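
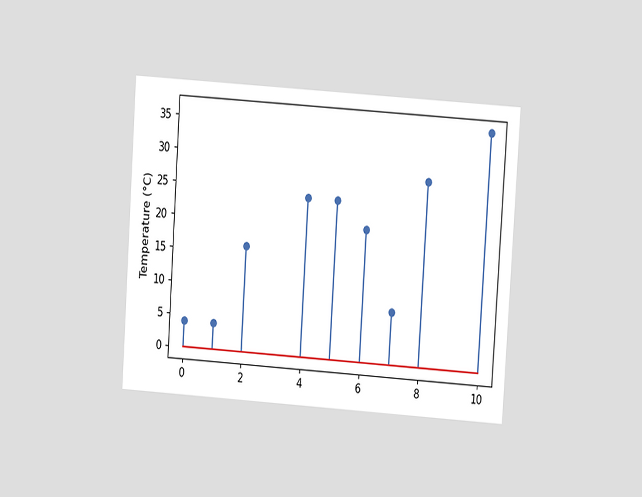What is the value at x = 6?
20°C

The chart is tilted about 4° clockwise and viewed at a slight angle. The stem at x=6 reaches 20°C.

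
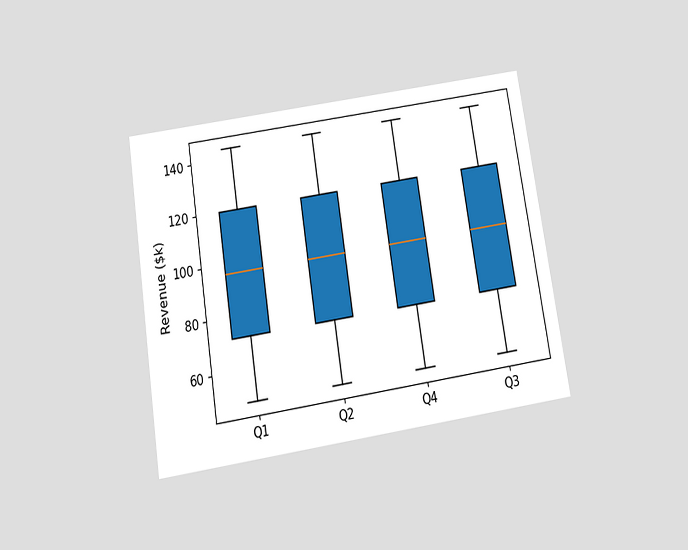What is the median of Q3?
$96k

The chart is tilted about 9° counter-clockwise and viewed slightly from below. The median line in the Q3 box sits at $96k.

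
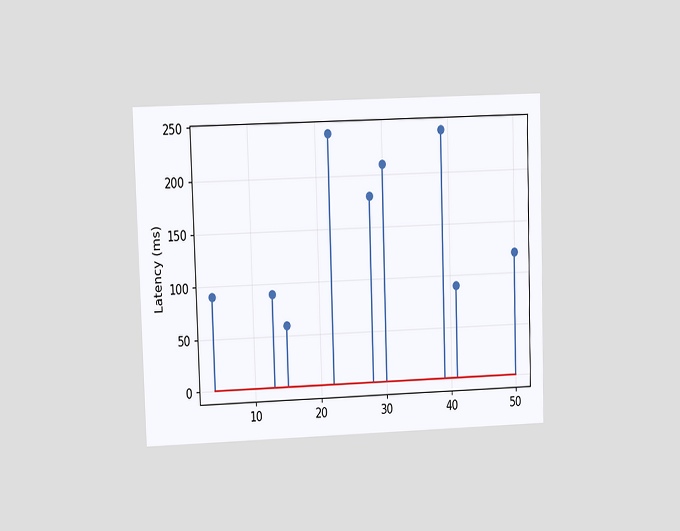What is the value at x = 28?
180ms

The chart is viewed at a slight angle. The stem at x=28 reaches 180ms.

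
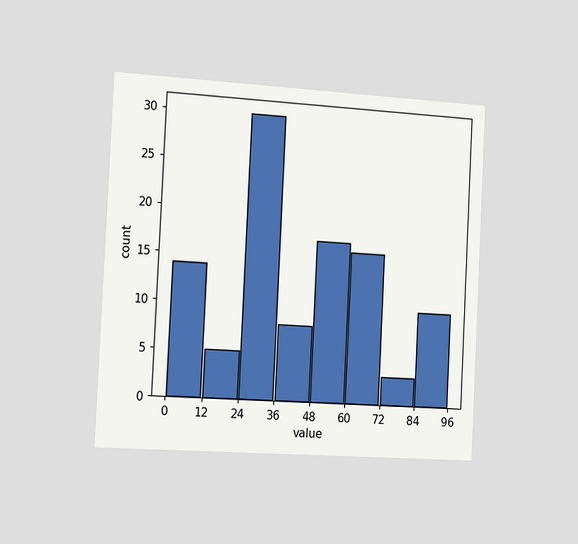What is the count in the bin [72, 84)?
3

The chart is tilted about 3° clockwise and viewed slightly from the left. The [72, 84) bin has height 3.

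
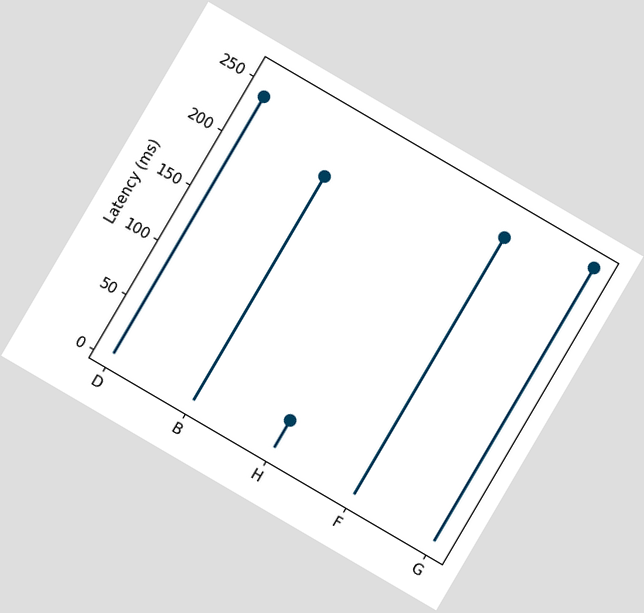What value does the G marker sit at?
The chart is tilted about 30° clockwise. The G marker sits at 255ms.

255ms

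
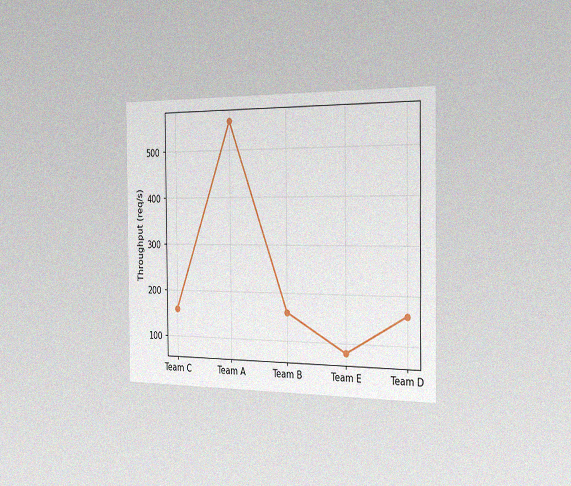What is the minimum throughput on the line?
80req/s

The chart is viewed slightly from the right, with some photo noise. The lowest point is at Team E, and reading across to the y-axis gives 80req/s.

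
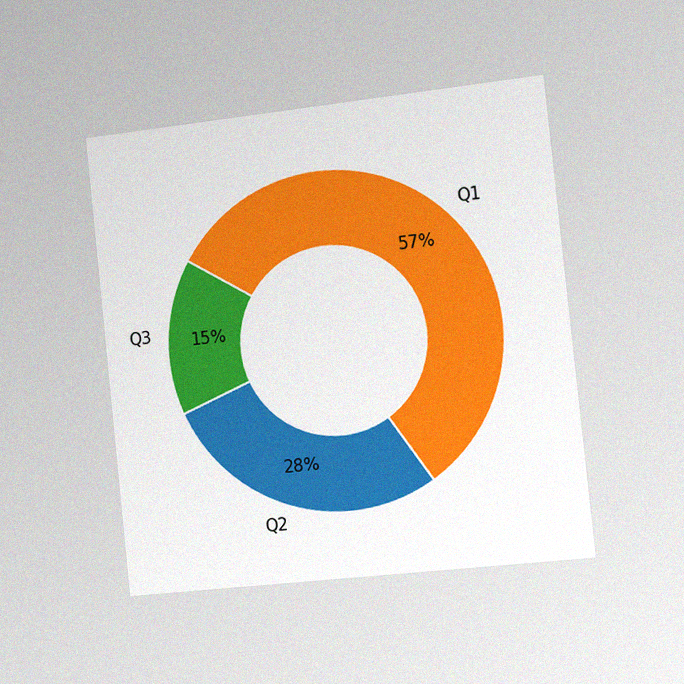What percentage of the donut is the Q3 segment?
The chart is tilted about 6° counter-clockwise and viewed slightly from the right, with some photo noise. The Q3 segment takes up 15% of the ring.

15%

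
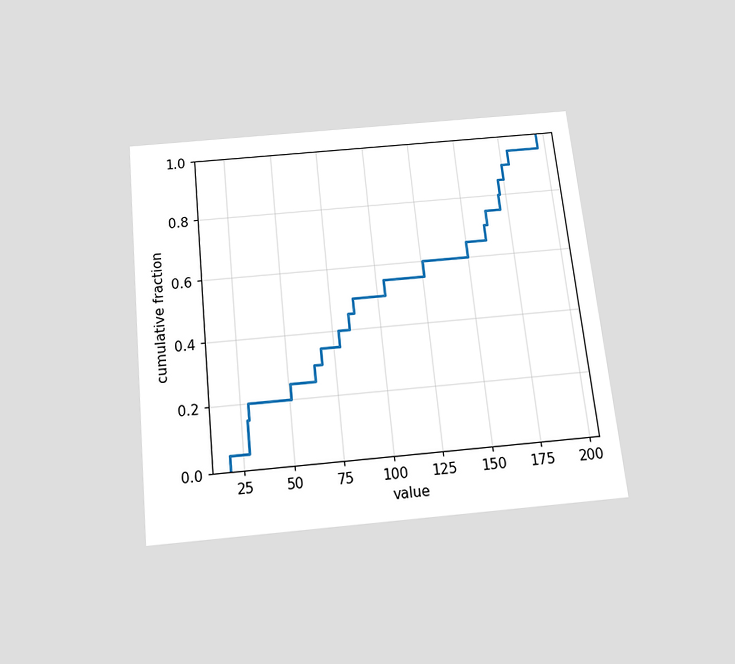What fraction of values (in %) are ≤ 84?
45%

The chart is tilted about 6° counter-clockwise and viewed slightly from below. At x=84 the ECDF step is at 45%.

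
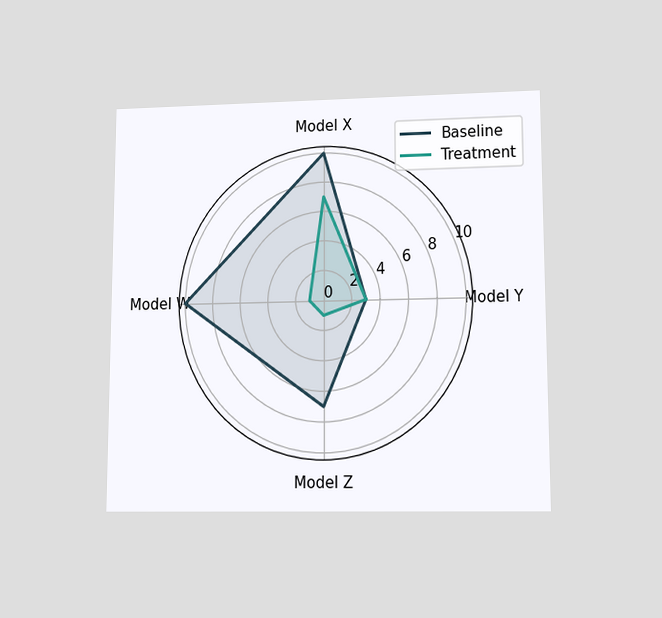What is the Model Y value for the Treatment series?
The chart is viewed at a slight angle. On the Model Y axis, Treatment reaches 3.

3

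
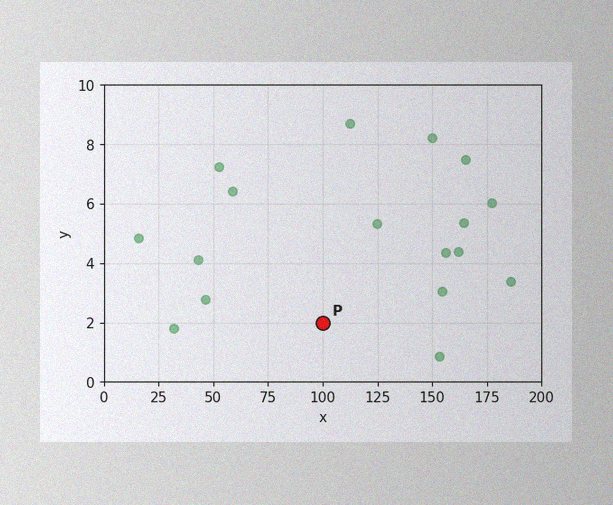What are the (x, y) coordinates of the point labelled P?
The image has some photo noise and uneven lighting. Following the gridlines from P to each axis, P sits at (100, 2).

(100, 2)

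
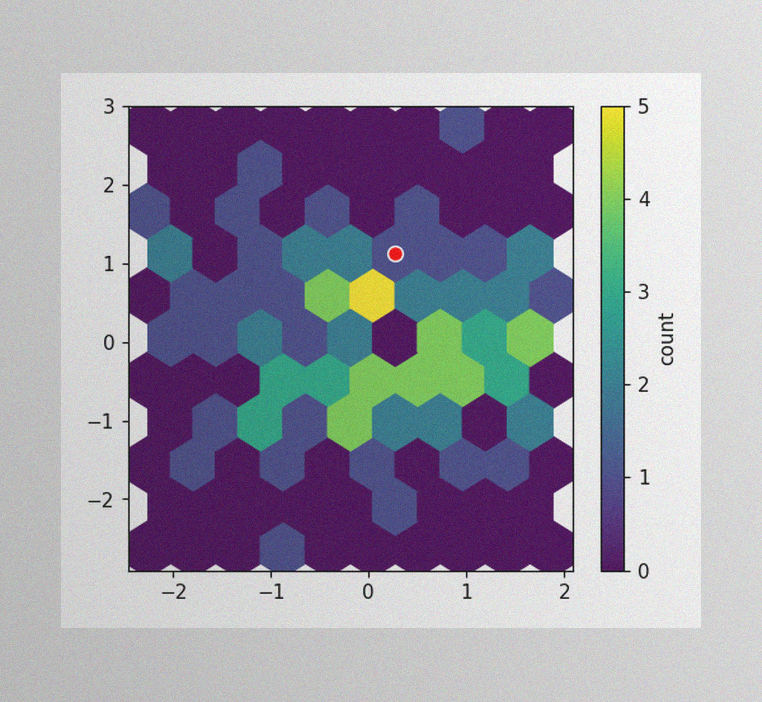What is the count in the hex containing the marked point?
1

The image has some photo noise and uneven lighting. The marked hex reads 1 on the colorbar.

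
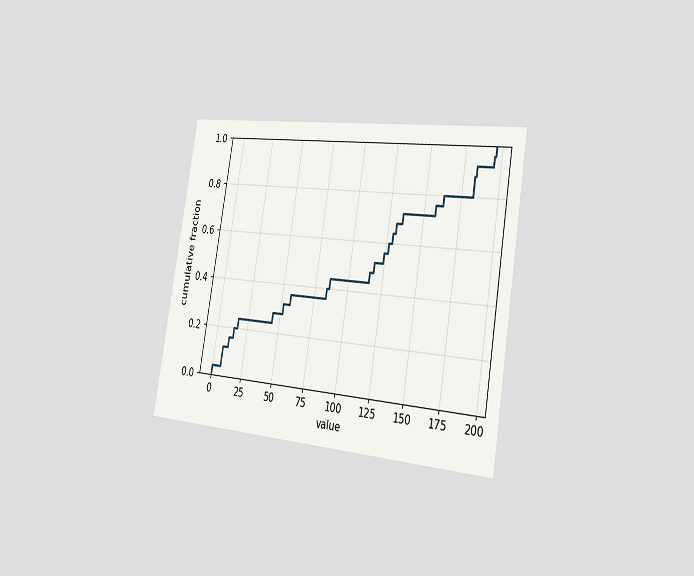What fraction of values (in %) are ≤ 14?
The chart is tilted about 9° clockwise and viewed slightly from the right. At x=14 the ECDF step is at 20%.

20%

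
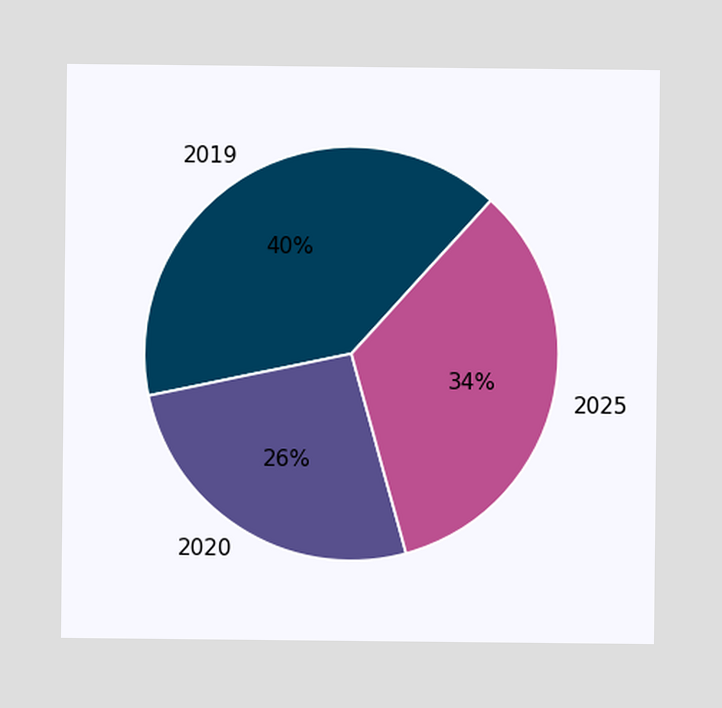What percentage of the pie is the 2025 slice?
34%

The 2025 slice takes up 34% of the pie.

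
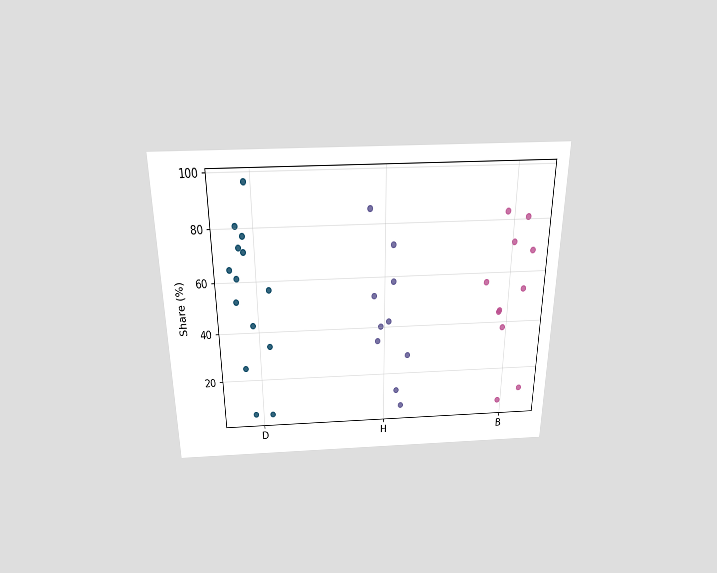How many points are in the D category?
The chart is viewed slightly from above. Counting the markers in the D column gives 14.

14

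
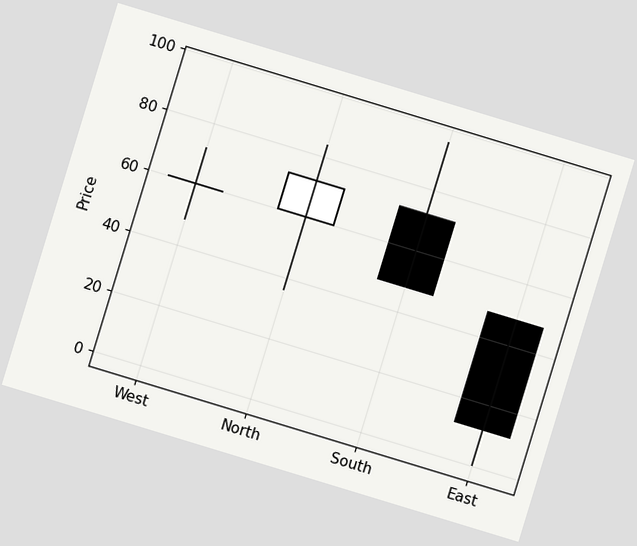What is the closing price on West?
The chart is tilted about 17° clockwise. The West candle closes at 60.

60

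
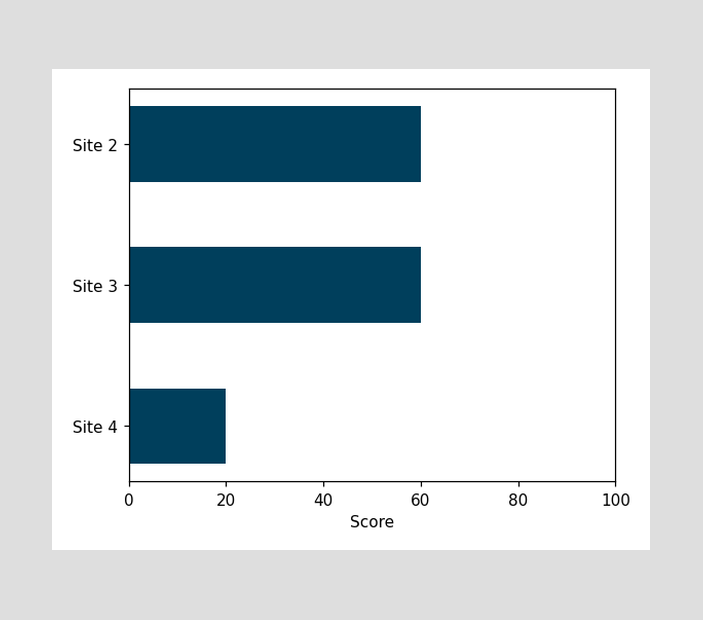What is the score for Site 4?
Reading along the chart's x-axis, the Site 4 bar reaches 20.

20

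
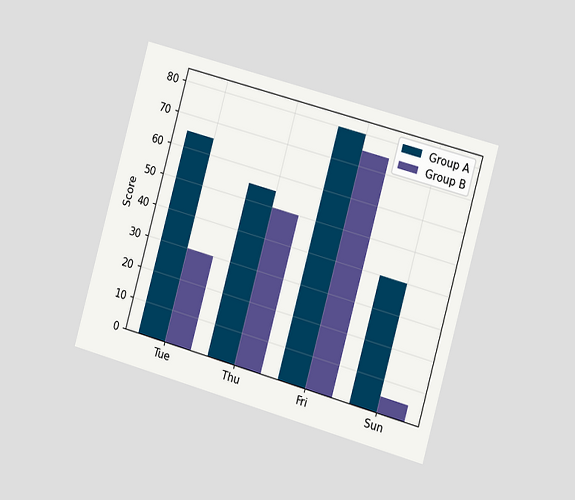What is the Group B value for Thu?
50

The chart is tilted about 16° clockwise and viewed at a slight angle. The Group B bar at Thu reaches 50 on the y-axis.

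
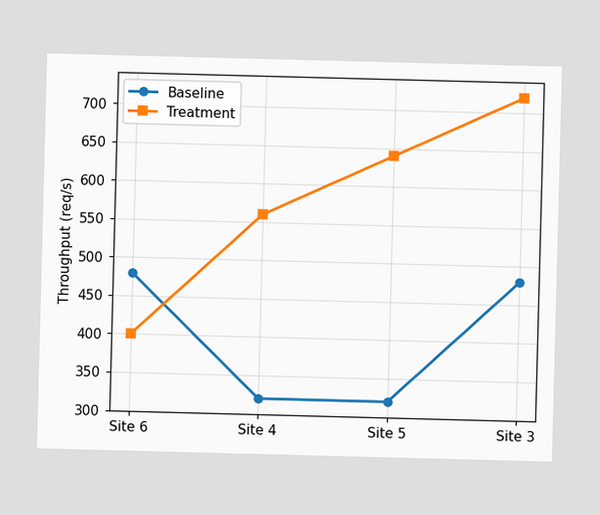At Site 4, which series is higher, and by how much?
Treatment, by 240req/s

At Site 4, Treatment sits above the other line by 240req/s.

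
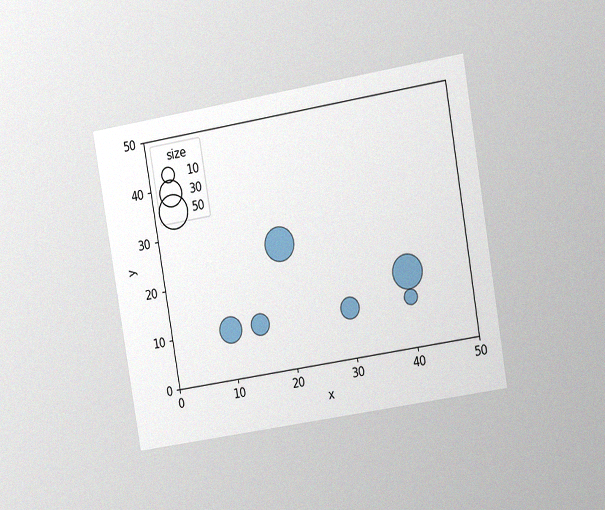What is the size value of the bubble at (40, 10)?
10

The chart is tilted about 10° counter-clockwise and viewed slightly from the right, with some photo noise. Matching the bubble at (40, 10) against the size legend gives 10.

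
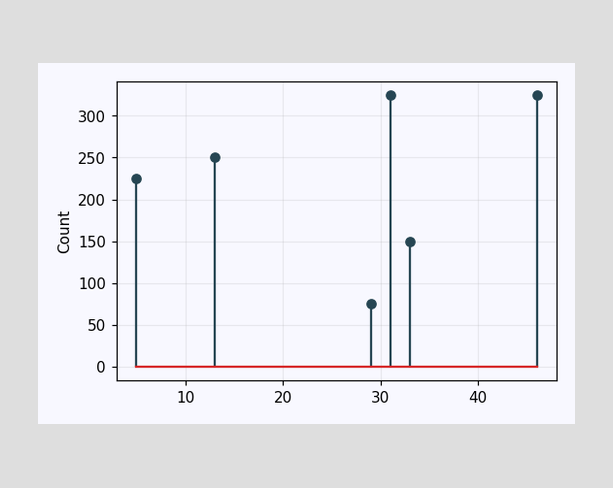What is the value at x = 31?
The stem at x=31 reaches 325.

325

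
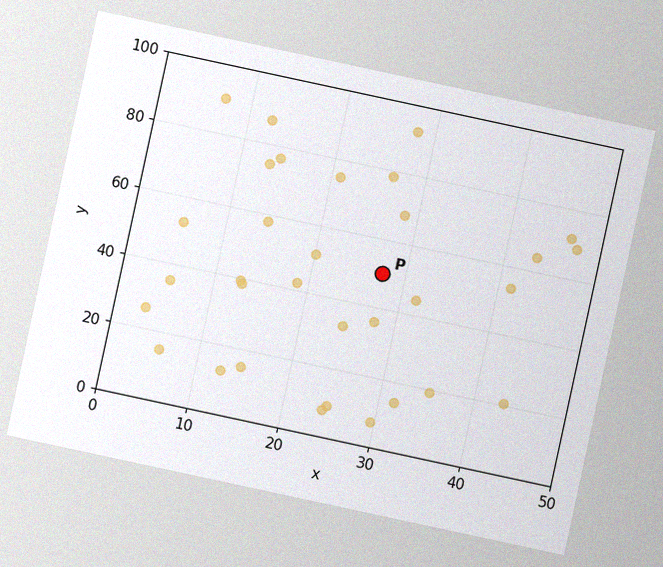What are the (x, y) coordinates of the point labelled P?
The chart is tilted about 12° clockwise, with some photo noise. Following the gridlines from P to each axis, P sits at (27.5, 50).

(27.5, 50)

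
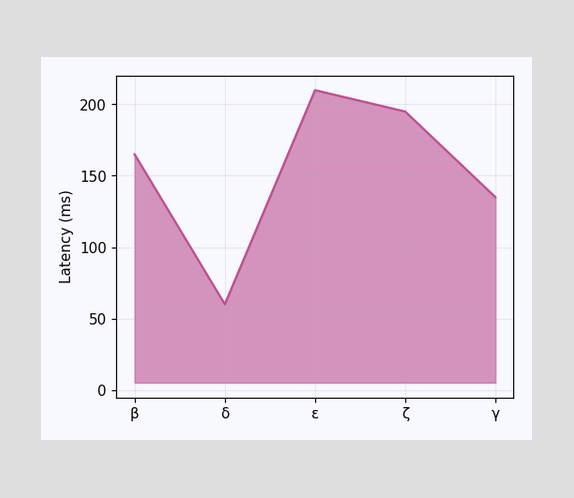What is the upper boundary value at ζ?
195ms

At ζ the upper boundary is at 195ms.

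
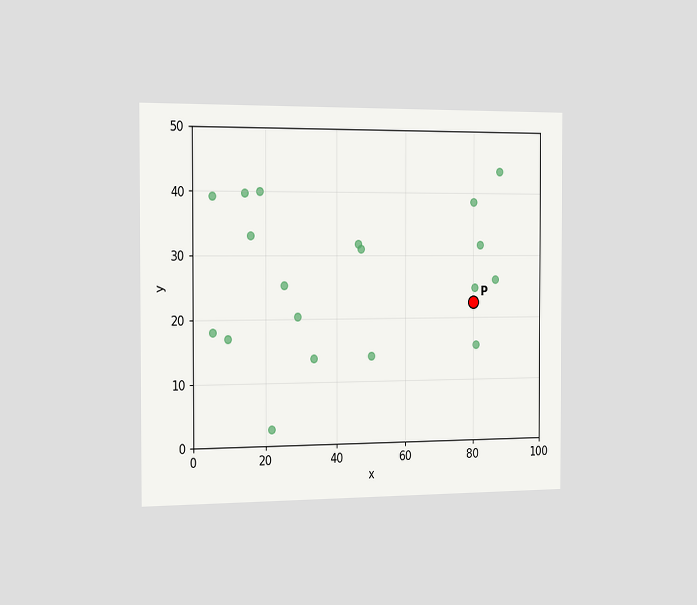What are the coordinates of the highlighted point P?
The chart is viewed slightly from the left. Following the gridlines from P to each axis, P sits at (80, 22.5).

(80, 22.5)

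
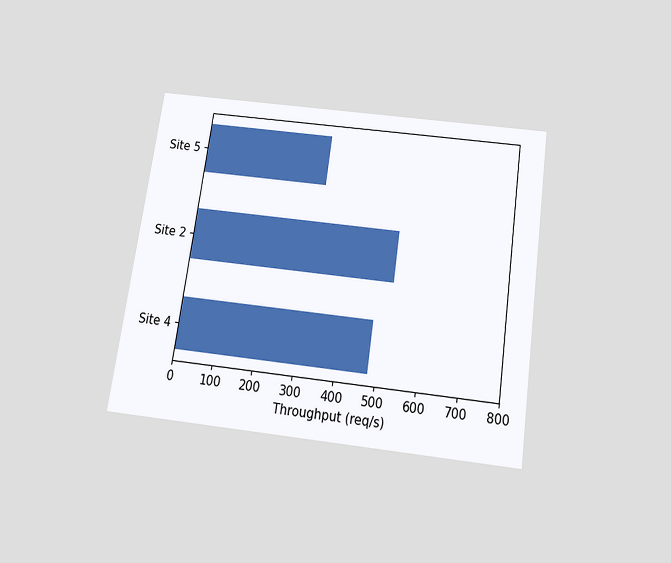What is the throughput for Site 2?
The chart is tilted about 8° clockwise and viewed slightly from below. Reading along the chart's x-axis, the Site 2 bar reaches 520req/s.

520req/s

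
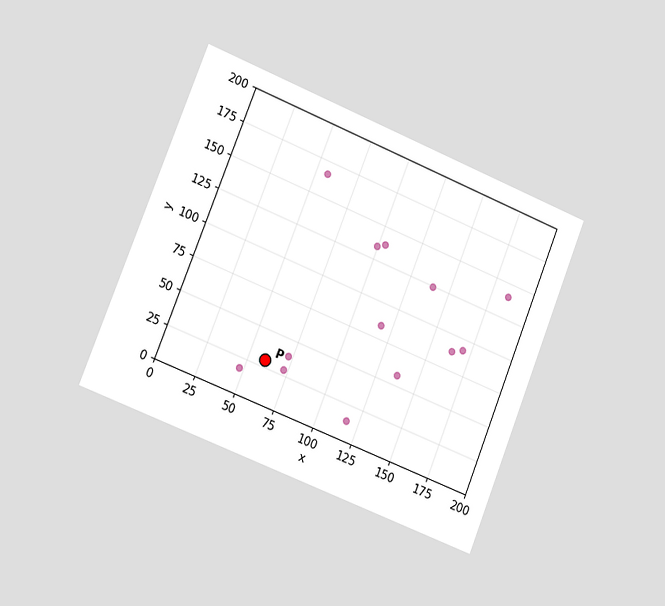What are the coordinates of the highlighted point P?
(60, 30)

The chart is tilted about 22° clockwise and viewed slightly from the left. Following the gridlines from P to each axis, P sits at (60, 30).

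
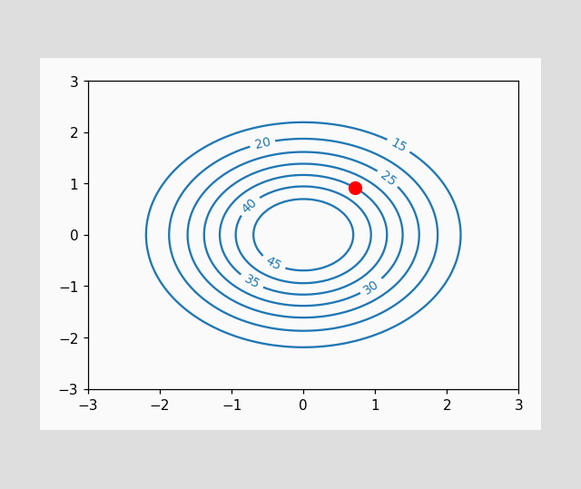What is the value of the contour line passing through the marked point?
The marked point sits on the contour labelled 35.

35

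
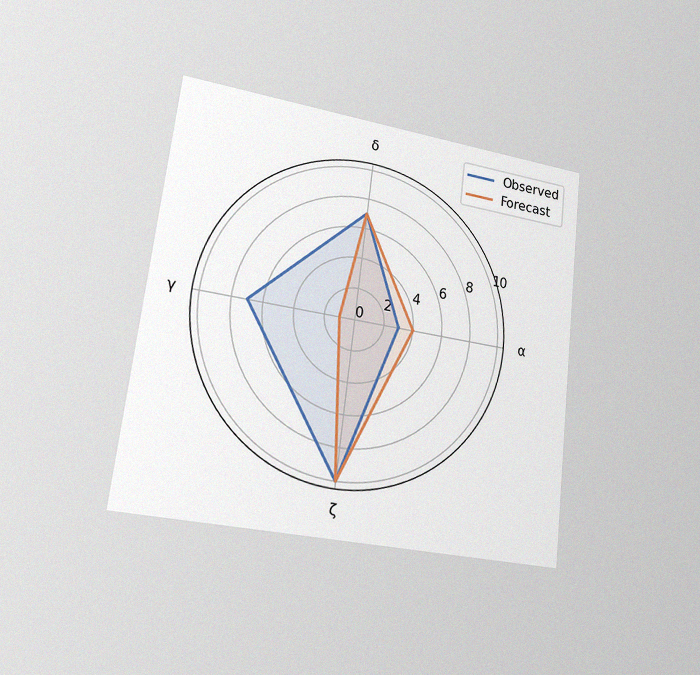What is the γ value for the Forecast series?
The chart is tilted about 7° clockwise and viewed slightly from the left, with some photo noise. On the γ axis, Forecast reaches 1.

1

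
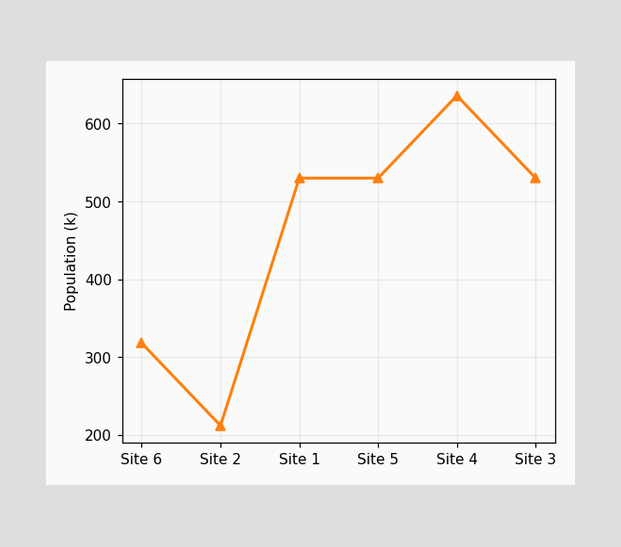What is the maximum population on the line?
The highest point is at Site 4, and reading across to the y-axis gives 636k.

636k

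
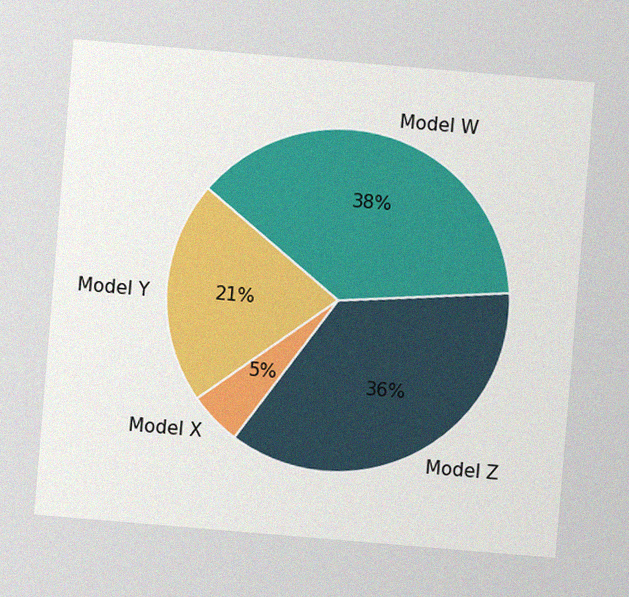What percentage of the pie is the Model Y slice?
The chart is tilted about 5° clockwise, with some photo noise. The Model Y slice takes up 21% of the pie.

21%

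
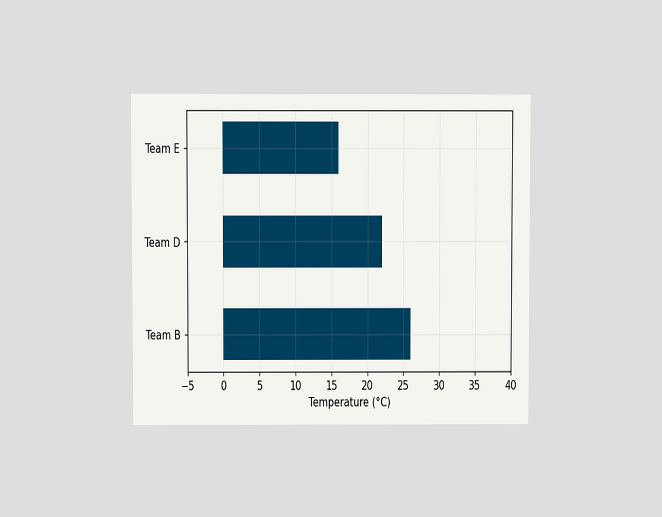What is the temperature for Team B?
26°C

The chart is viewed at a slight angle. Reading along the chart's x-axis, the Team B bar reaches 26°C.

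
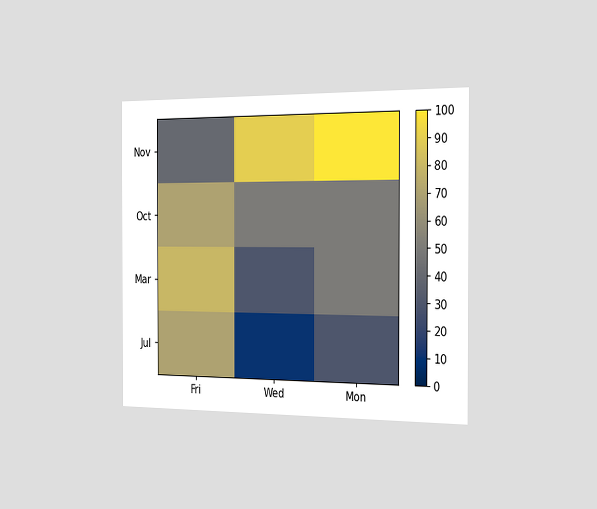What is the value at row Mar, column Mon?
50

The chart is viewed slightly from the right. Matching cell (Mar, Mon) against the colorbar gives 50.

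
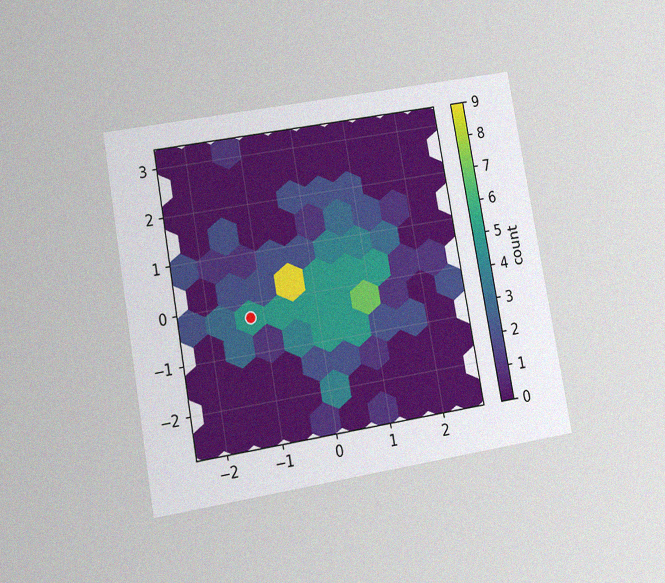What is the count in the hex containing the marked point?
The chart is tilted about 10° counter-clockwise and viewed at a slight angle, with some photo noise. The marked hex reads 5 on the colorbar.

5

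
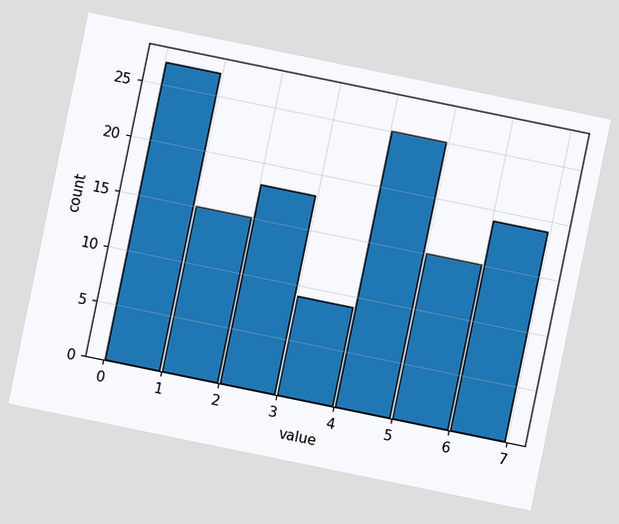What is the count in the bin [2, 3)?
18

The chart is tilted about 12° clockwise. The [2, 3) bin has height 18.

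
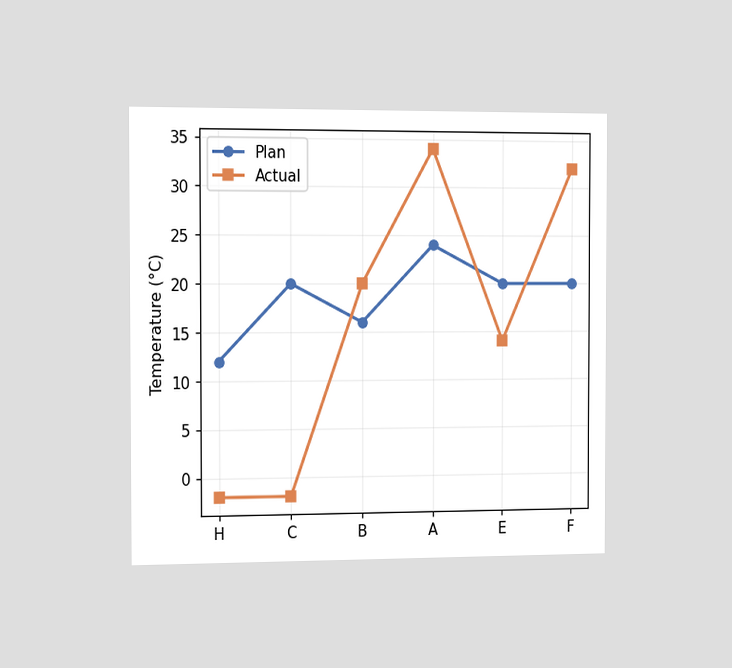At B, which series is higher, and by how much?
Actual, by 4°C

The chart is viewed slightly from the left. At B, Actual sits above the other line by 4°C.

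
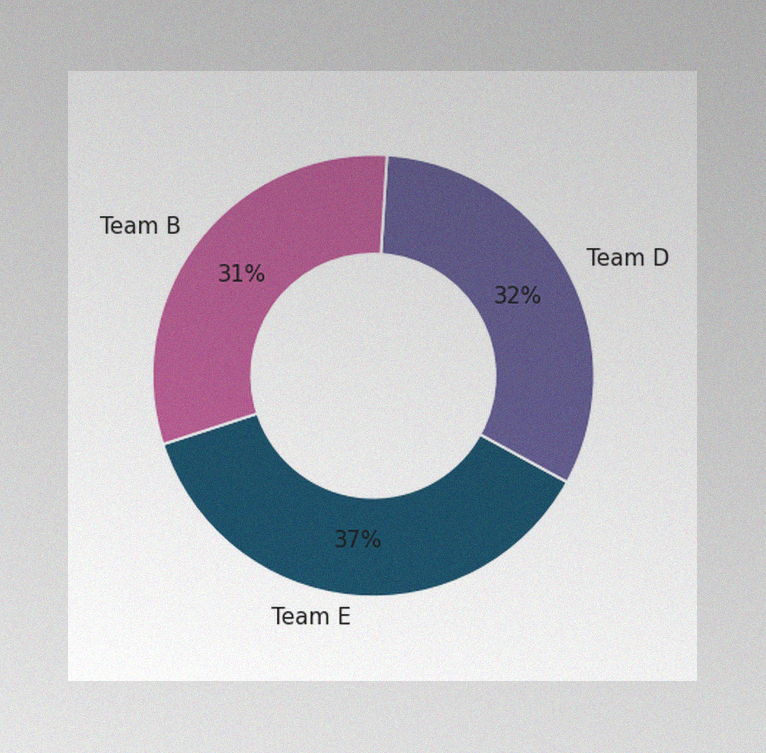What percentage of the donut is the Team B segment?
31%

The image has some photo noise and uneven lighting. The Team B segment takes up 31% of the ring.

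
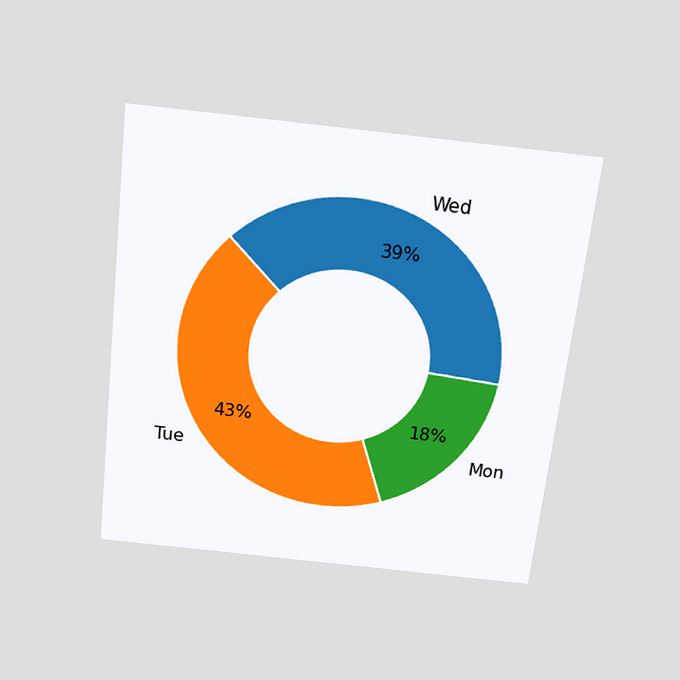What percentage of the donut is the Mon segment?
18%

The chart is tilted about 6° clockwise and viewed slightly from above. The Mon segment takes up 18% of the ring.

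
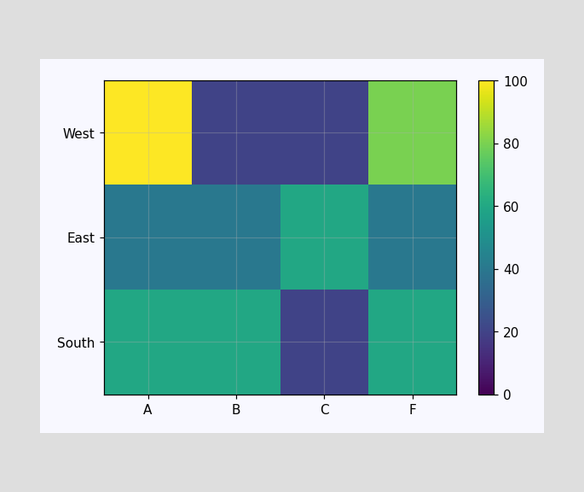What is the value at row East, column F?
40

Matching cell (East, F) against the colorbar gives 40.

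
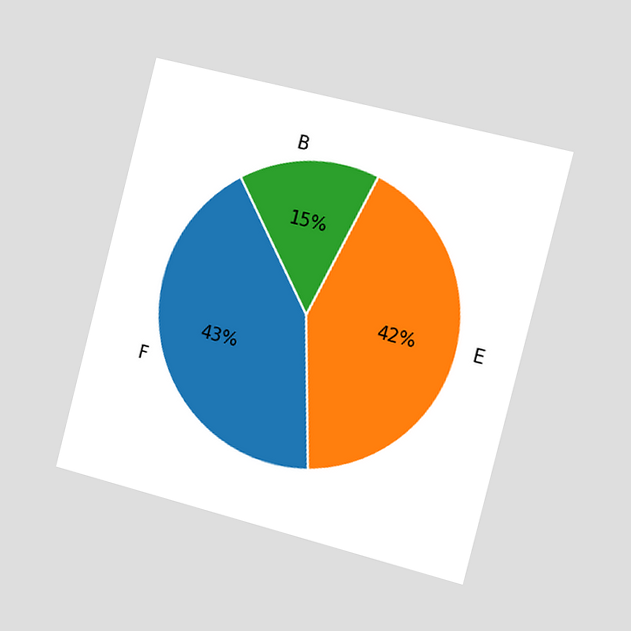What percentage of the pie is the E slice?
42%

The chart is tilted about 14° clockwise and viewed slightly from the right. The E slice takes up 42% of the pie.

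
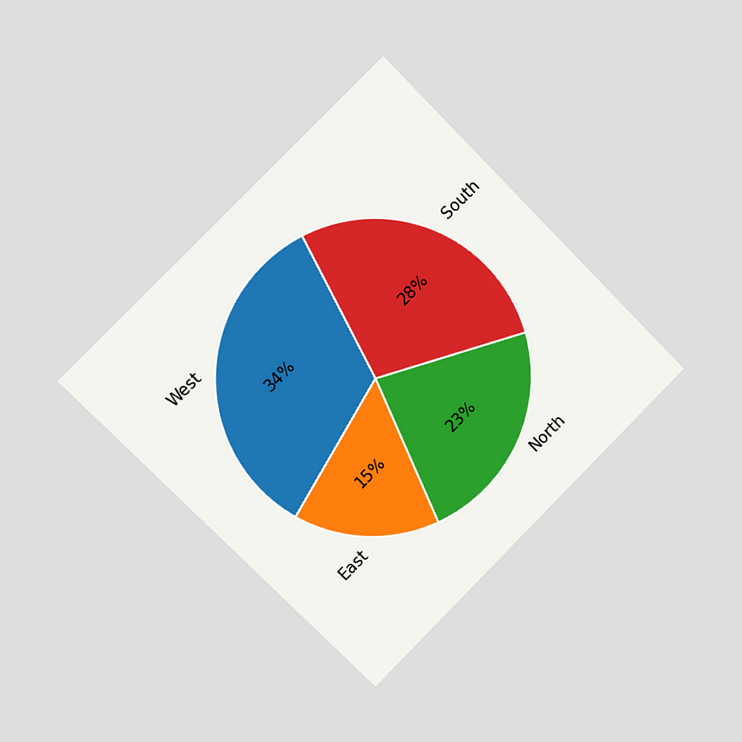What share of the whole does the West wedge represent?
34%

The chart is tilted about 45° counter-clockwise and viewed slightly from the left. The West slice takes up 34% of the pie.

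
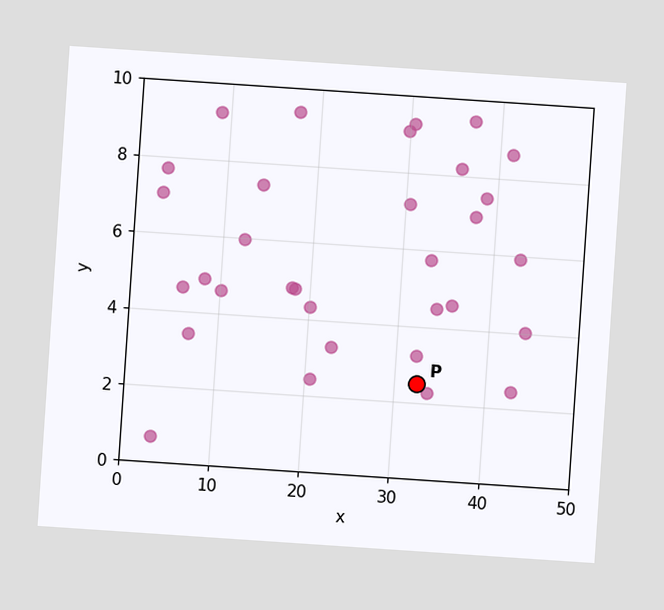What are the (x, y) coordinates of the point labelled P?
The chart is tilted about 4° clockwise. Following the gridlines from P to each axis, P sits at (32.5, 2.5).

(32.5, 2.5)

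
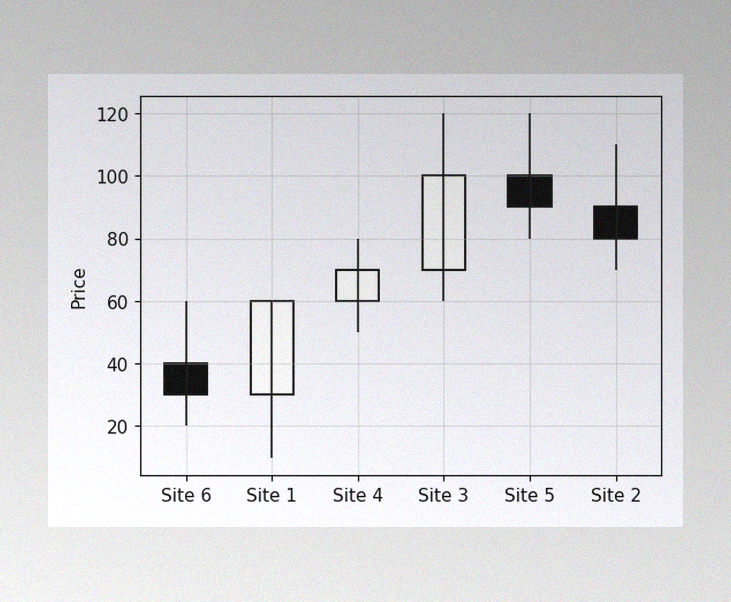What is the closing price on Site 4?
70

The image has some photo noise and uneven lighting. The Site 4 candle closes at 70.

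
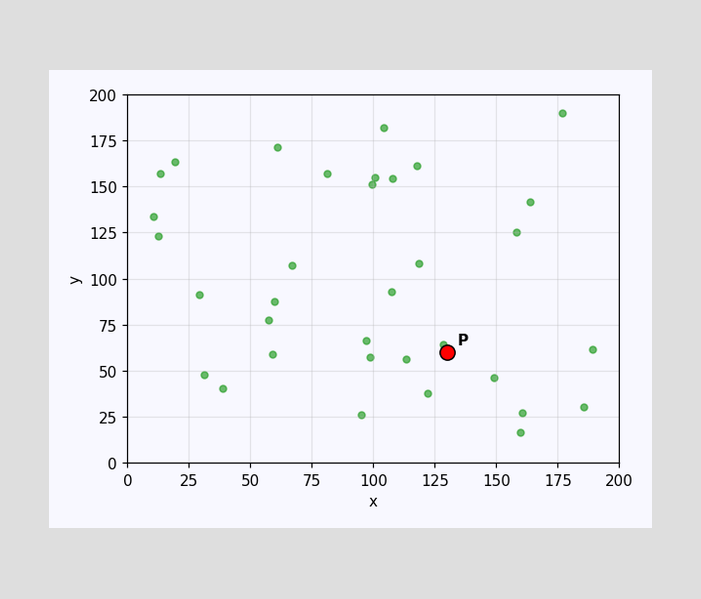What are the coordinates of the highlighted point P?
(130, 60)

Following the gridlines from P to each axis, P sits at (130, 60).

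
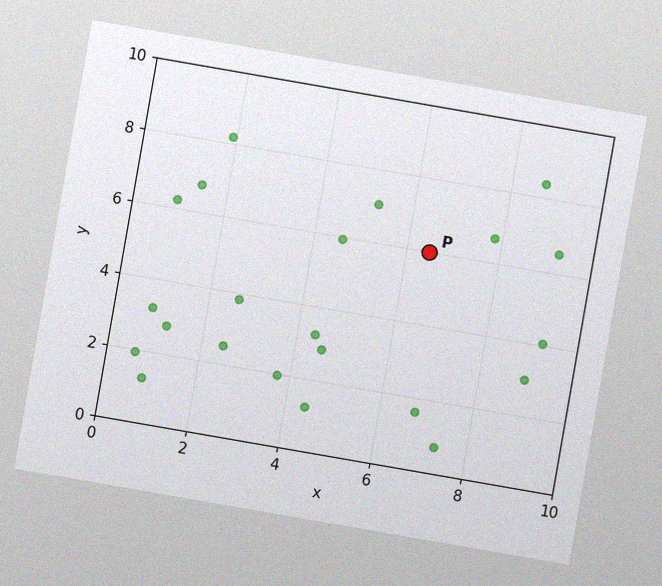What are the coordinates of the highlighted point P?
(6.5, 6)

The chart is tilted about 10° clockwise, with some photo noise. Following the gridlines from P to each axis, P sits at (6.5, 6).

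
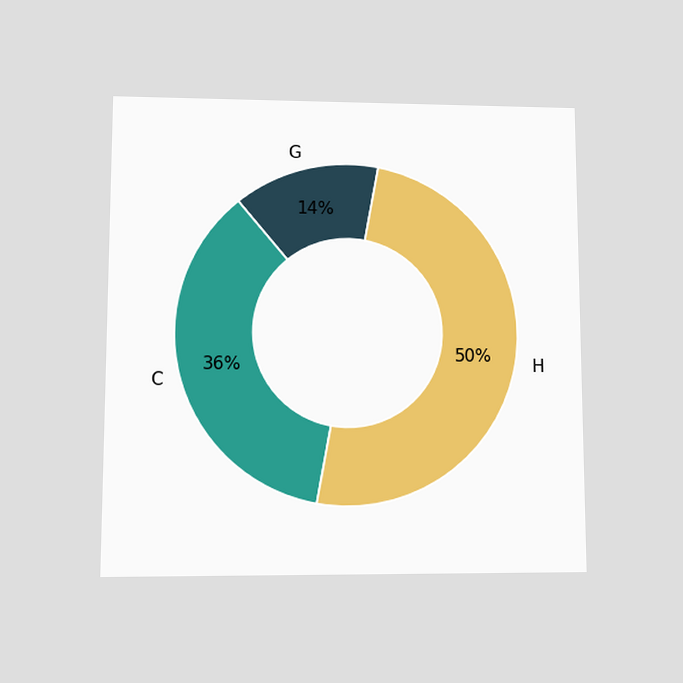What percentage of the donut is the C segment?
The chart is viewed at a slight angle. The C segment takes up 36% of the ring.

36%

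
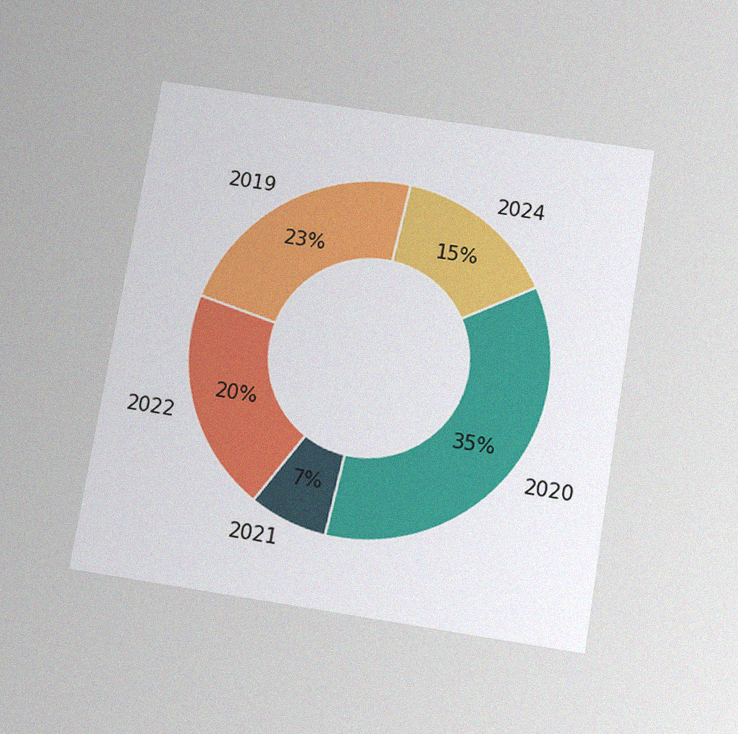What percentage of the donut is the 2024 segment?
The chart is tilted about 9° clockwise and viewed slightly from below, with some photo noise. The 2024 segment takes up 15% of the ring.

15%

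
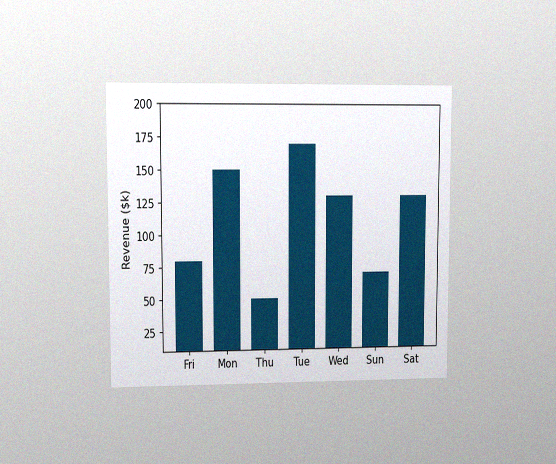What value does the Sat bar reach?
$130k

The chart is viewed at a slight angle, with some photo noise. Reading along the chart's y-axis, the Sat bar reaches $130k.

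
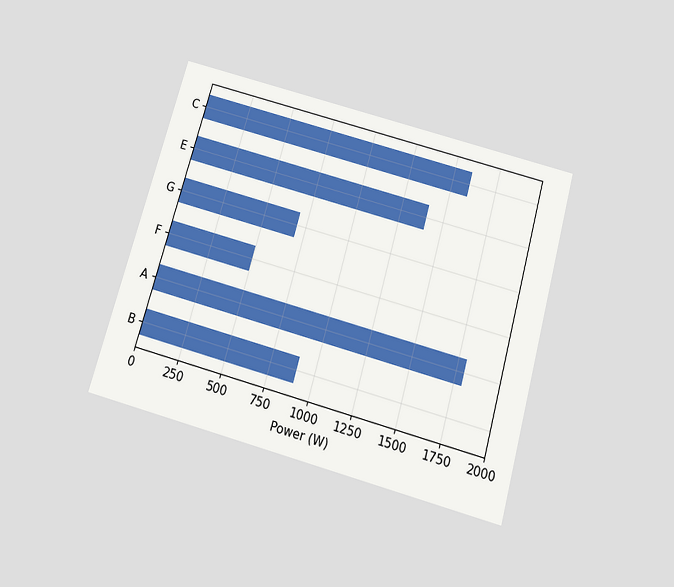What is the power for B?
The chart is tilted about 16° clockwise and viewed slightly from below. Reading along the chart's x-axis, the B bar reaches 900W.

900W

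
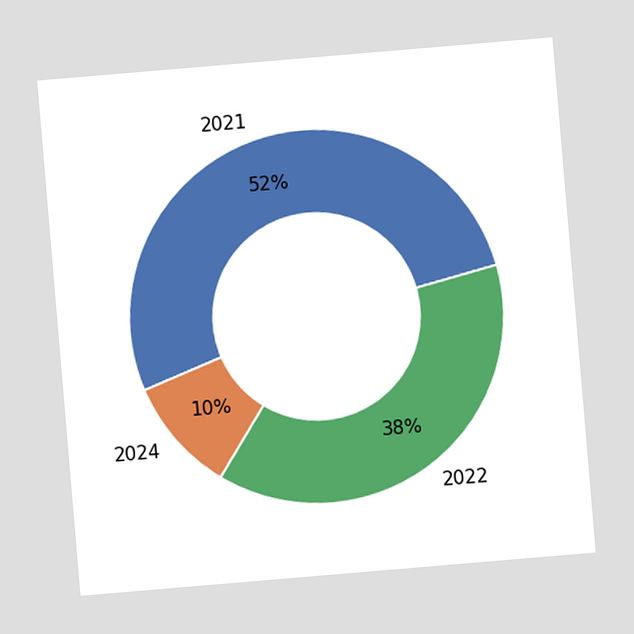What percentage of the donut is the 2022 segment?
The chart is tilted about 5° counter-clockwise. The 2022 segment takes up 38% of the ring.

38%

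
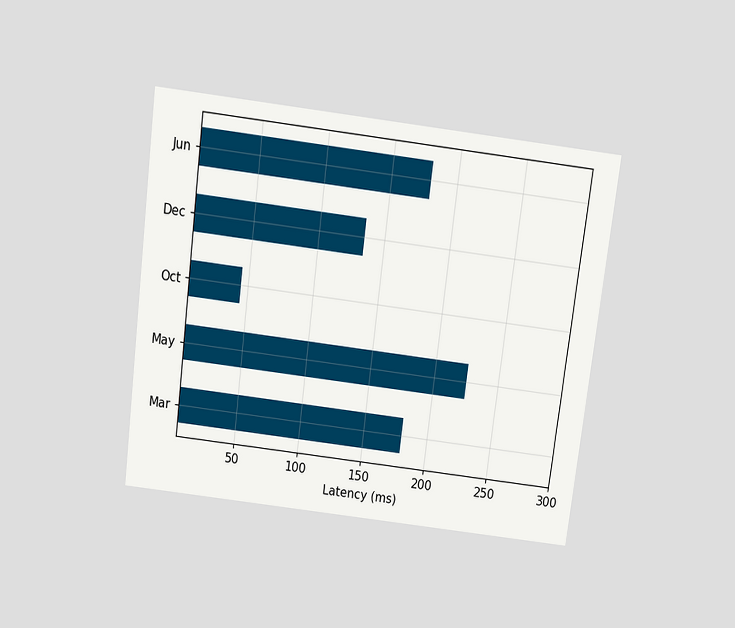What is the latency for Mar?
The chart is tilted about 7° clockwise and viewed slightly from above. Reading along the chart's x-axis, the Mar bar reaches 180ms.

180ms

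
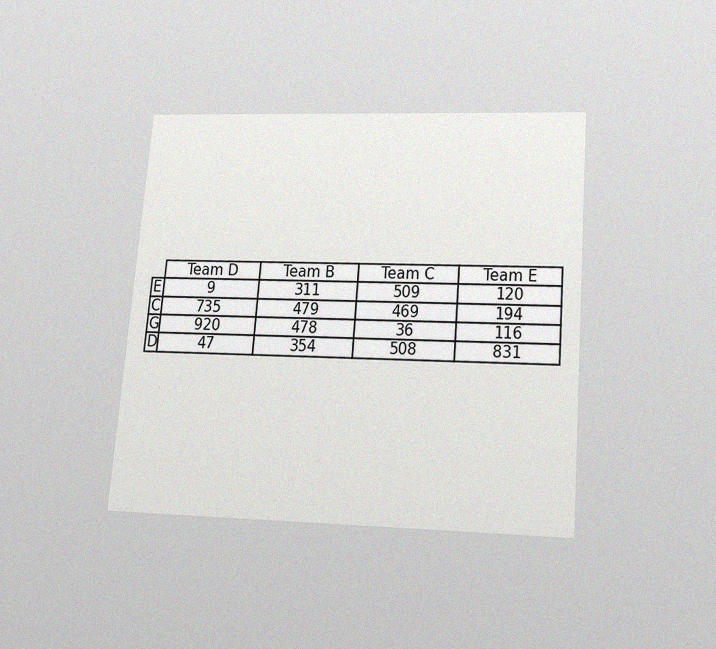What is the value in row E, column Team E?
120

The chart is tilted about 5° clockwise and viewed slightly from below, with some photo noise. The (E, Team E) cell reads 120.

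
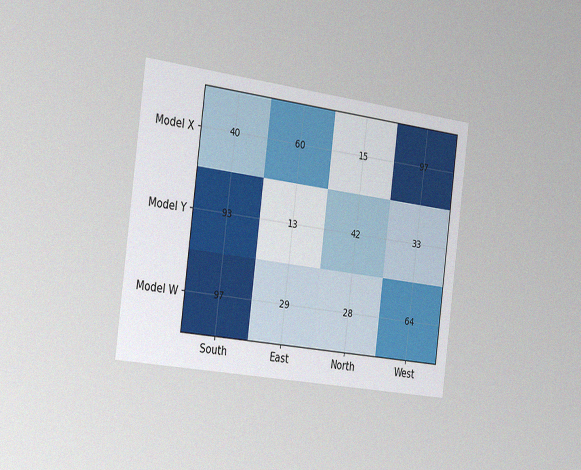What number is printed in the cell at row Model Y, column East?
13

The chart is tilted about 7° clockwise and viewed slightly from the left, with some photo noise. The (Model Y, East) cell reads 13.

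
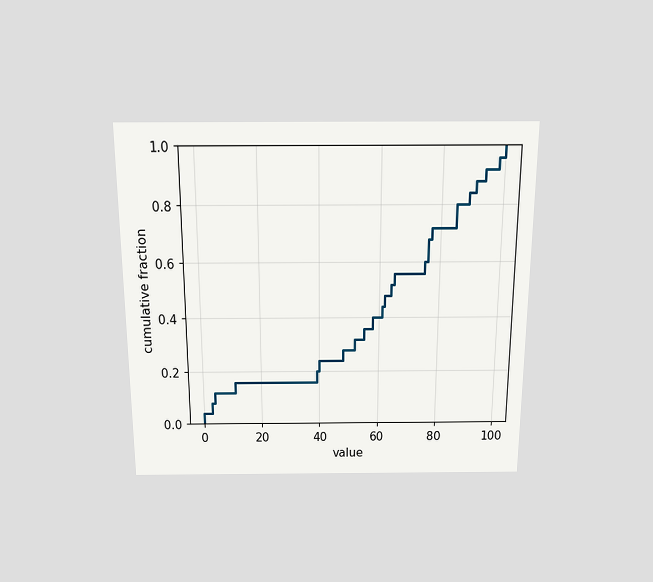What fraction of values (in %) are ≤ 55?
The chart is viewed slightly from above. At x=55 the ECDF step is at 36%.

36%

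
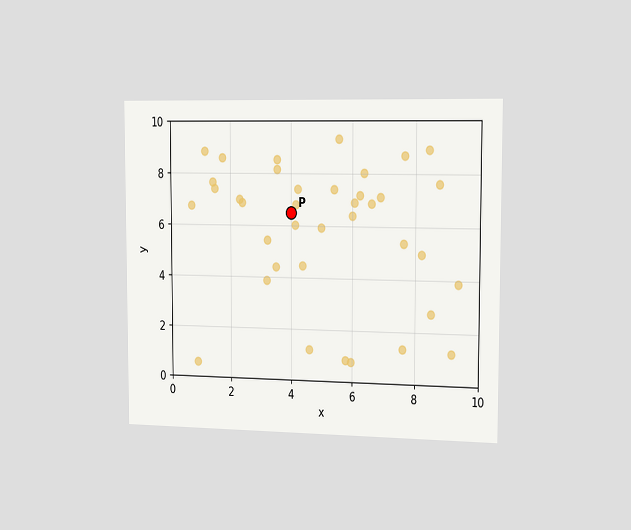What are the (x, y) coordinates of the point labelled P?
The chart is viewed slightly from the right. Following the gridlines from P to each axis, P sits at (4, 6.5).

(4, 6.5)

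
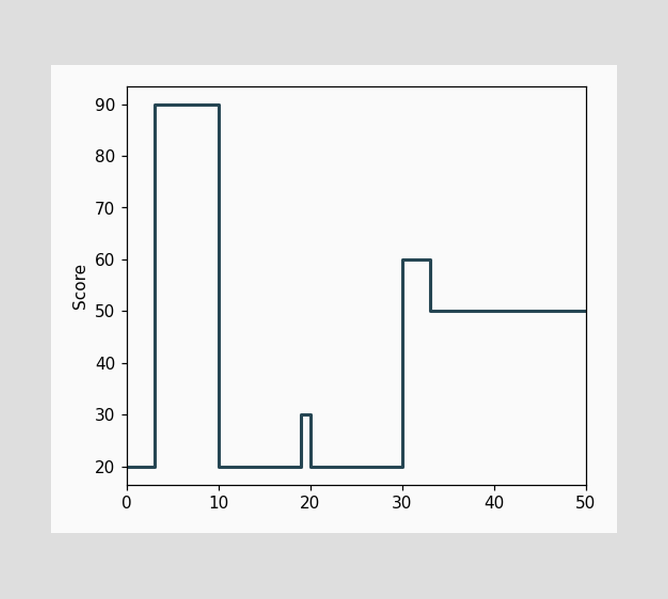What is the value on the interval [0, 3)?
On [0, 3) the step sits at 20.

20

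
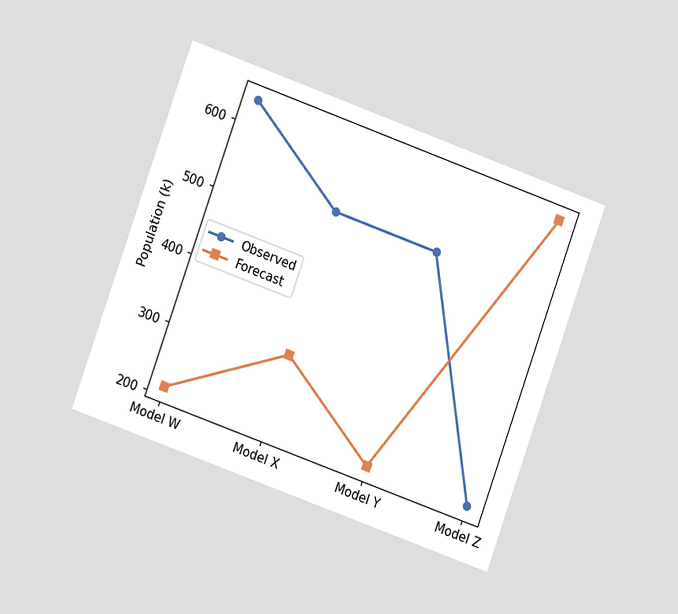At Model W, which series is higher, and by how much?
The chart is tilted about 20° clockwise and viewed at a slight angle. At Model W, Observed sits above the other line by 424k.

Observed, by 424k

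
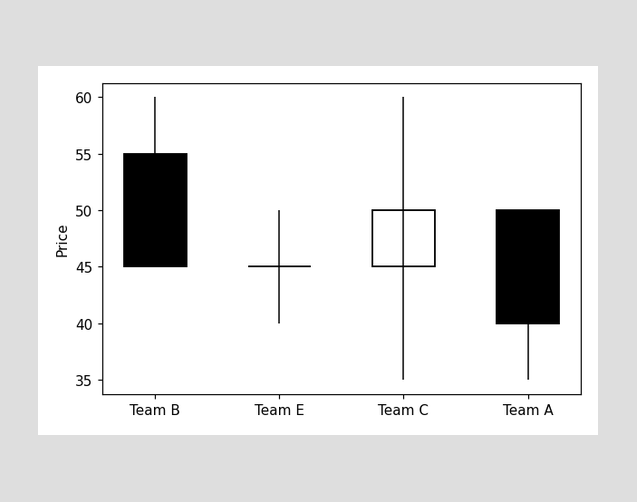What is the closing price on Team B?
45

The Team B candle closes at 45.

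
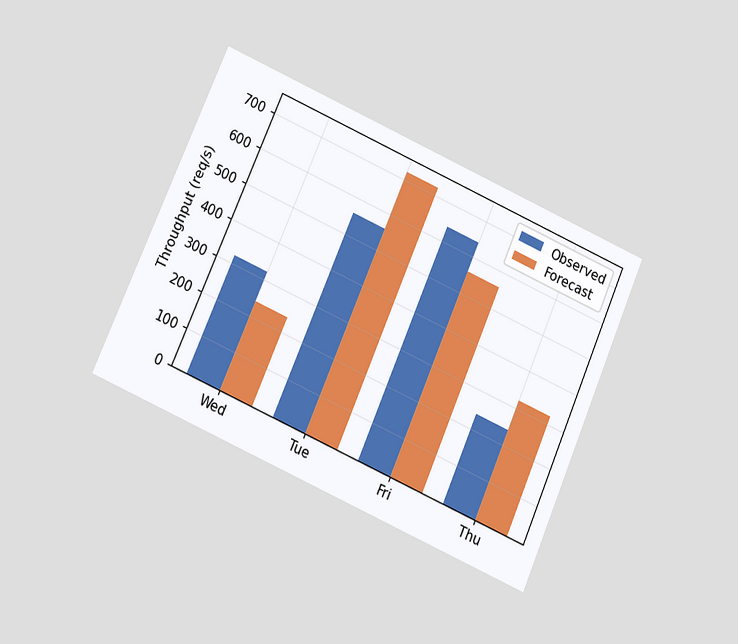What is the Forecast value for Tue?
720req/s

The chart is tilted about 24° clockwise and viewed at a slight angle. The Forecast bar at Tue reaches 720req/s on the y-axis.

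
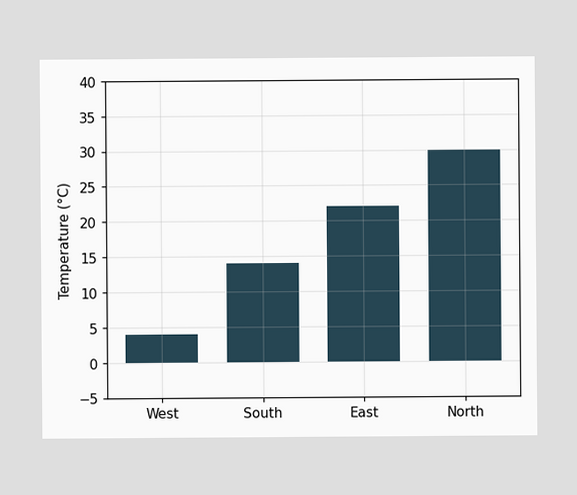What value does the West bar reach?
4°C

Reading along the chart's y-axis, the West bar reaches 4°C.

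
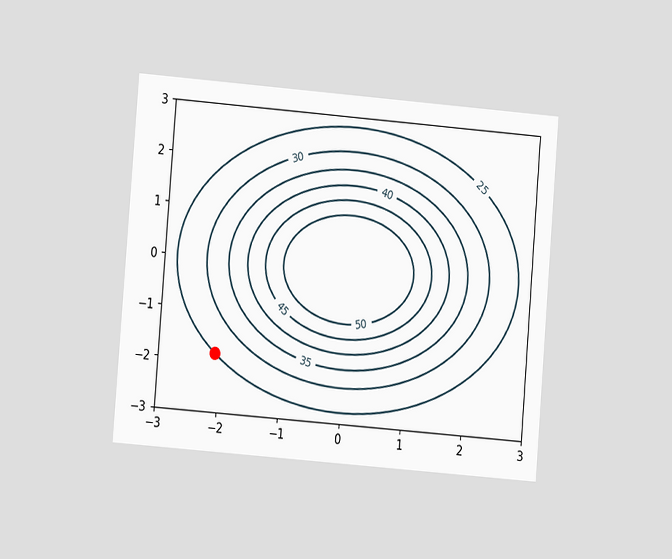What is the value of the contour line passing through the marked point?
The chart is tilted about 5° clockwise and viewed at a slight angle. The marked point sits on the contour labelled 25.

25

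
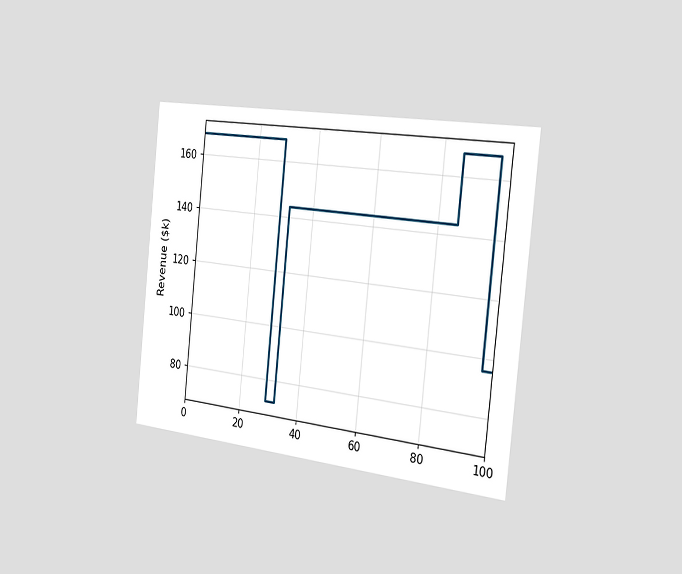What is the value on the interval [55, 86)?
$144k

The chart is tilted about 6° clockwise and viewed slightly from the right. On [55, 86) the step sits at $144k.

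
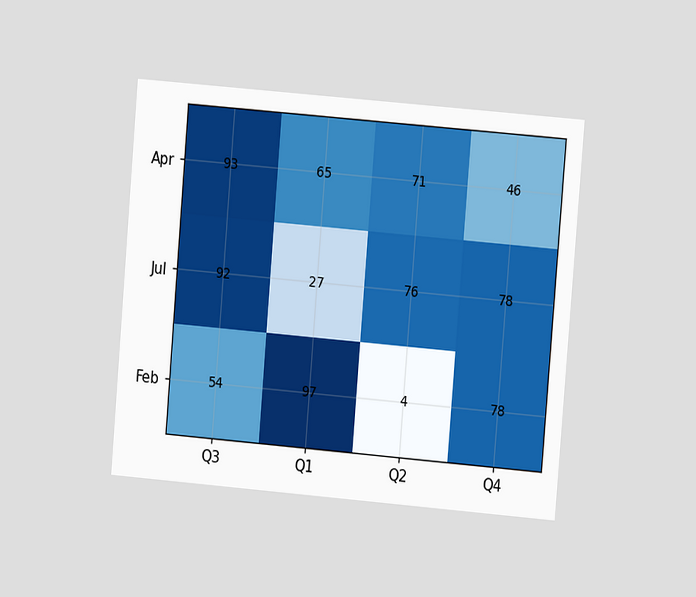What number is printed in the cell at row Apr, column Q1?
65

The chart is tilted about 5° clockwise and viewed at a slight angle. The (Apr, Q1) cell reads 65.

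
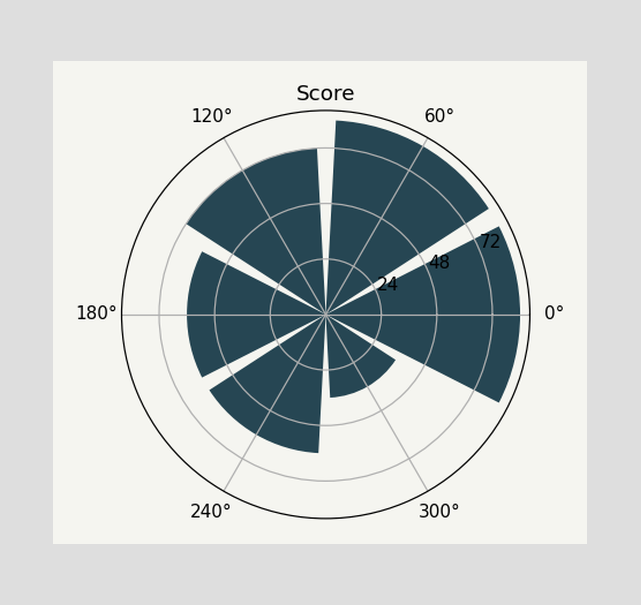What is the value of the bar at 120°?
The bar at 120° reaches 72 on the radial axis.

72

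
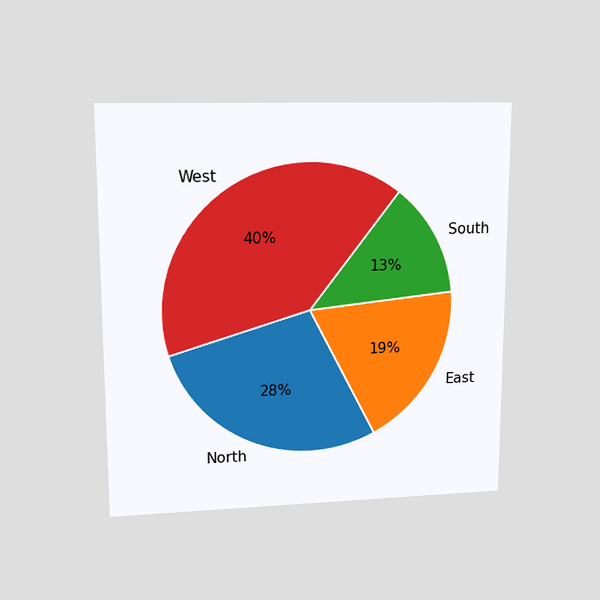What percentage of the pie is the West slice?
The chart is viewed at a slight angle. The West slice takes up 40% of the pie.

40%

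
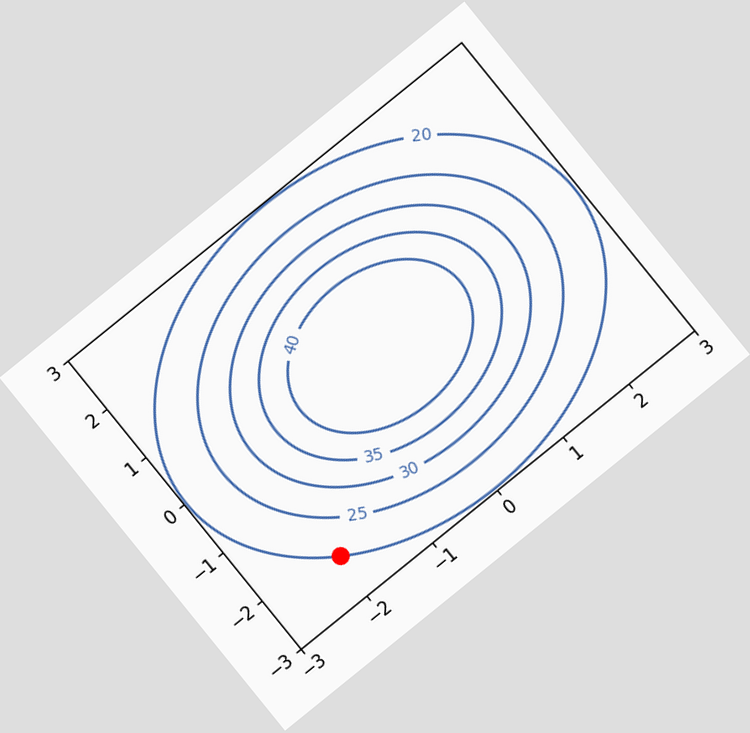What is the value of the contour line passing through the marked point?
20

The chart is tilted about 39° counter-clockwise. The marked point sits on the contour labelled 20.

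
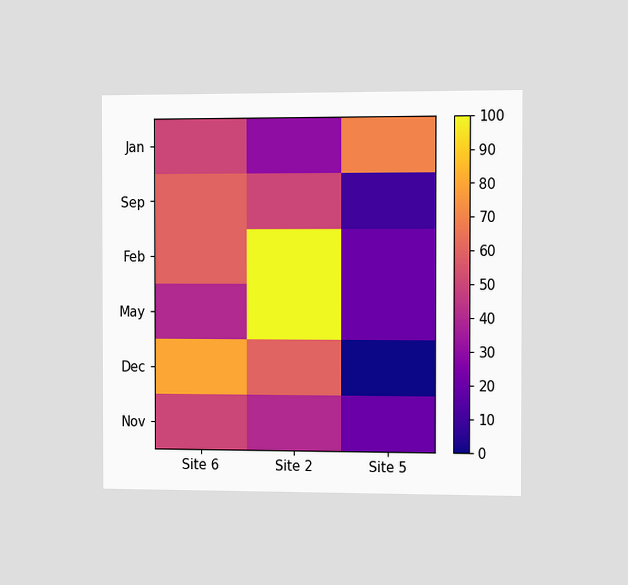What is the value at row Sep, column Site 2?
The chart is viewed slightly from the right. Matching cell (Sep, Site 2) against the colorbar gives 50.

50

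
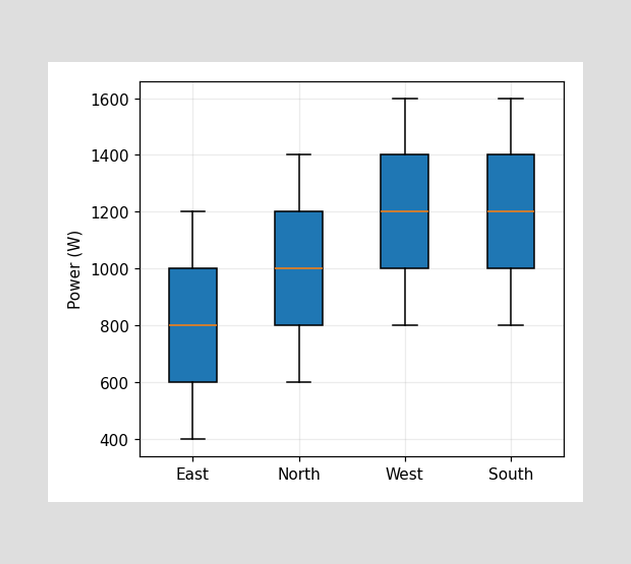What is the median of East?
800W

The median line in the East box sits at 800W.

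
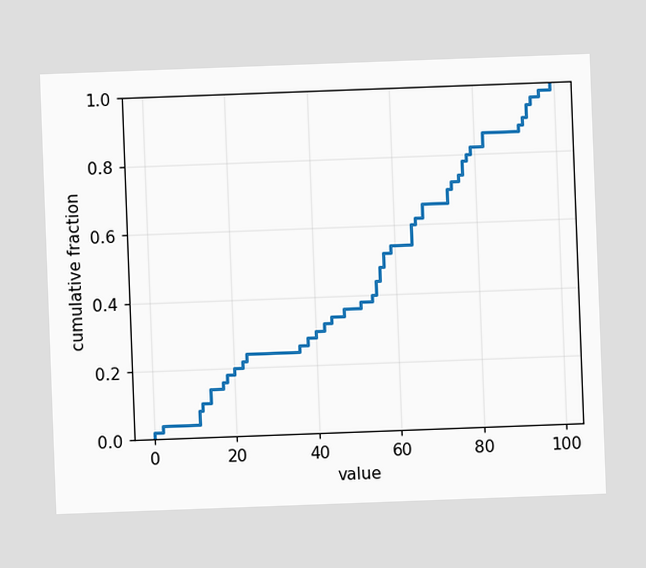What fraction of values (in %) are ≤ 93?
The chart is tilted about 2° counter-clockwise. At x=93 the ECDF step is at 94%.

94%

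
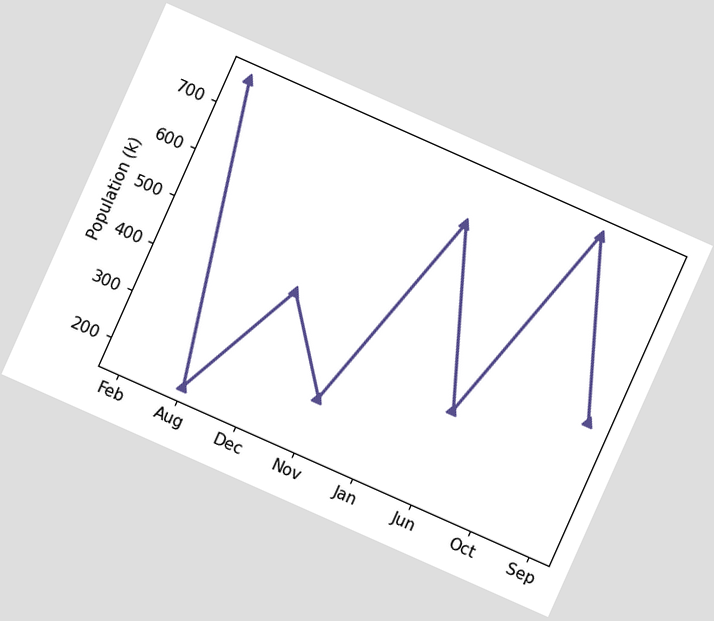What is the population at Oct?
765k

The chart is tilted about 24° clockwise. At Oct, the line is at 765k.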